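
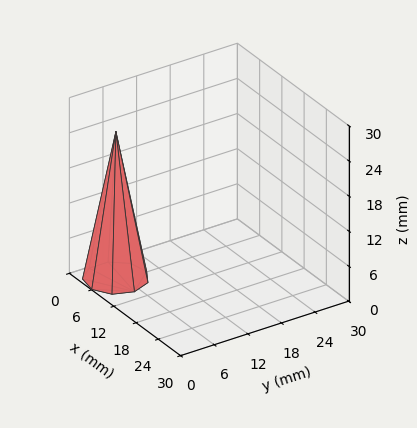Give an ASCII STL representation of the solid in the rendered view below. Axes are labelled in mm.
Reading the render: the shape is a regular 9-sided pyramid, base circumscribed radius ≈ 5 mm, apex at z ≈ 25 mm (dimensions read to the nearest mm from the axis ticks). For the STL, each face is triangulated and given an outward normal.

solid part
  facet normal 0.0000 0.0000 -1.0000
    outer loop
      vertex 5.9 9.9 0.0
      vertex 8.8 8.2 0.0
      vertex 10.0 5.0 0.0
    endloop
  endfacet
  facet normal 0.0000 0.0000 -1.0000
    outer loop
      vertex 2.5 9.3 0.0
      vertex 5.9 9.9 0.0
      vertex 10.0 5.0 0.0
    endloop
  endfacet
  facet normal 0.0000 0.0000 -1.0000
    outer loop
      vertex 0.3 6.7 0.0
      vertex 2.5 9.3 0.0
      vertex 10.0 5.0 0.0
    endloop
  endfacet
  facet normal 0.0000 0.0000 -1.0000
    outer loop
      vertex 0.3 3.3 0.0
      vertex 0.3 6.7 0.0
      vertex 10.0 5.0 0.0
    endloop
  endfacet
  facet normal 0.0000 0.0000 -1.0000
    outer loop
      vertex 2.5 0.7 0.0
      vertex 0.3 3.3 0.0
      vertex 10.0 5.0 0.0
    endloop
  endfacet
  facet normal 0.0000 0.0000 -1.0000
    outer loop
      vertex 5.9 0.1 0.0
      vertex 2.5 0.7 0.0
      vertex 10.0 5.0 0.0
    endloop
  endfacet
  facet normal 0.0000 0.0000 -1.0000
    outer loop
      vertex 8.8 1.8 0.0
      vertex 5.9 0.1 0.0
      vertex 10.0 5.0 0.0
    endloop
  endfacet
  facet normal 0.9203 0.3451 0.1841
    outer loop
      vertex 10.0 5.0 0.0
      vertex 8.8 8.2 0.0
      vertex 5.0 5.0 25.0
    endloop
  endfacet
  facet normal 0.4971 0.8480 0.1841
    outer loop
      vertex 8.8 8.2 0.0
      vertex 5.9 9.9 0.0
      vertex 5.0 5.0 25.0
    endloop
  endfacet
  facet normal -0.1708 0.9680 0.1836
    outer loop
      vertex 5.9 9.9 0.0
      vertex 2.5 9.3 0.0
      vertex 5.0 5.0 25.0
    endloop
  endfacet
  facet normal -0.7503 0.6349 0.1842
    outer loop
      vertex 2.5 9.3 0.0
      vertex 0.3 6.7 0.0
      vertex 5.0 5.0 25.0
    endloop
  endfacet
  facet normal -0.9828 0.0000 0.1848
    outer loop
      vertex 0.3 6.7 0.0
      vertex 0.3 3.3 0.0
      vertex 5.0 5.0 25.0
    endloop
  endfacet
  facet normal -0.7503 -0.6349 0.1842
    outer loop
      vertex 0.3 3.3 0.0
      vertex 2.5 0.7 0.0
      vertex 5.0 5.0 25.0
    endloop
  endfacet
  facet normal -0.1708 -0.9680 0.1836
    outer loop
      vertex 2.5 0.7 0.0
      vertex 5.9 0.1 0.0
      vertex 5.0 5.0 25.0
    endloop
  endfacet
  facet normal 0.4971 -0.8480 0.1841
    outer loop
      vertex 5.9 0.1 0.0
      vertex 8.8 1.8 0.0
      vertex 5.0 5.0 25.0
    endloop
  endfacet
  facet normal 0.9203 -0.3451 0.1841
    outer loop
      vertex 8.8 1.8 0.0
      vertex 10.0 5.0 0.0
      vertex 5.0 5.0 25.0
    endloop
  endfacet
endsolid part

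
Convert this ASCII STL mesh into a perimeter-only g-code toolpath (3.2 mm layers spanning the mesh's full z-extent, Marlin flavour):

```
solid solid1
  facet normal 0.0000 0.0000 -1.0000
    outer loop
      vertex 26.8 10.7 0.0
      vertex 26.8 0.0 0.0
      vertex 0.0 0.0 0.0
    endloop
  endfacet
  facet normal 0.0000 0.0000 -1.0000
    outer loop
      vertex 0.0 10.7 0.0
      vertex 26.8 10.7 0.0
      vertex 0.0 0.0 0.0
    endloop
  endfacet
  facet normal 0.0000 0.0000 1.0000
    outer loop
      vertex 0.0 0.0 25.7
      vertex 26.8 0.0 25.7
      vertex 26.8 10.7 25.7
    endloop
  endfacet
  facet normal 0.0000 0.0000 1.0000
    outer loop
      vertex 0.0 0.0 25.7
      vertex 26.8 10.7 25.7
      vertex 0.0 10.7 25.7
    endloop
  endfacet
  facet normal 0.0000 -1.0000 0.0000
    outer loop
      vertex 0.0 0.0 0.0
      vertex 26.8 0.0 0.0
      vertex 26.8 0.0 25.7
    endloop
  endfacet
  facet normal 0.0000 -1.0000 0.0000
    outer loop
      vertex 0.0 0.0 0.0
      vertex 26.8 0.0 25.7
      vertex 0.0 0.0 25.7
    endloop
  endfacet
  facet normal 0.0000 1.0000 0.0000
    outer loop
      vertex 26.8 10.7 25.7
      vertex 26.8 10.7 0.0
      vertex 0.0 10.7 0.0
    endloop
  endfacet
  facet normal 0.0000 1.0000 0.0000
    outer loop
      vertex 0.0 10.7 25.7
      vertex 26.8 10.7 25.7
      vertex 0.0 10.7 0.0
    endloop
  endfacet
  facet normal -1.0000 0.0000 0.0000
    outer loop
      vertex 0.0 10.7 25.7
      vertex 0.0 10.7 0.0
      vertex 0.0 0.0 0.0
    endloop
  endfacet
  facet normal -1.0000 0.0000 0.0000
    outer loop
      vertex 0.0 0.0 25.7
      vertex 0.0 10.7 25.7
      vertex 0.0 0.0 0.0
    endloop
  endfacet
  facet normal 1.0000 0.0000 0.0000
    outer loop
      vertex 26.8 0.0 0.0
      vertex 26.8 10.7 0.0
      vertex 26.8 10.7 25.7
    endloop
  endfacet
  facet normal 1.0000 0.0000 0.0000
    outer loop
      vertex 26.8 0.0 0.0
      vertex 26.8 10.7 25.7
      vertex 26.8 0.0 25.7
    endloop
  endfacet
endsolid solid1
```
; perimeter-only toolpath
G21 ; units = mm
G90 ; absolute positioning
G28 ; home
; layer 1
G0 Z3.2
G0 X0.0 Y0.0
G1 X26.8 Y0.0
G1 X26.8 Y10.7
G1 X0.0 Y10.7
G1 X0.0 Y0.0
; layer 2
G0 Z6.4
G0 X0.0 Y0.0
G1 X26.8 Y0.0
G1 X26.8 Y10.7
G1 X0.0 Y10.7
G1 X0.0 Y0.0
; layer 3
G0 Z9.6
G0 X0.0 Y0.0
G1 X26.8 Y0.0
G1 X26.8 Y10.7
G1 X0.0 Y10.7
G1 X0.0 Y0.0
; layer 4
G0 Z12.8
G0 X0.0 Y0.0
G1 X26.8 Y0.0
G1 X26.8 Y10.7
G1 X0.0 Y10.7
G1 X0.0 Y0.0
; layer 5
G0 Z16.1
G0 X0.0 Y0.0
G1 X26.8 Y0.0
G1 X26.8 Y10.7
G1 X0.0 Y10.7
G1 X0.0 Y0.0
; layer 6
G0 Z19.3
G0 X0.0 Y0.0
G1 X26.8 Y0.0
G1 X26.8 Y10.7
G1 X0.0 Y10.7
G1 X0.0 Y0.0
; layer 7
G0 Z22.5
G0 X0.0 Y0.0
G1 X26.8 Y0.0
G1 X26.8 Y10.7
G1 X0.0 Y10.7
G1 X0.0 Y0.0
; layer 8
G0 Z25.7
G0 X0.0 Y0.0
G1 X26.8 Y0.0
G1 X26.8 Y10.7
G1 X0.0 Y10.7
G1 X0.0 Y0.0
M2 ; end

The solid is a rectangular box, roughly 26.8 × 10.7 mm footprint and 25.7 mm tall. Slicing at Δz = 3.2 mm — 8 equal slices spanning the solid's height, so layer i sits at z = i·h/8 — gives 8 non-empty perimeters. Each is a 4-segment closed polygon; G0 lifts to the layer z and rapids to the start vertex, then G1 traces the edges.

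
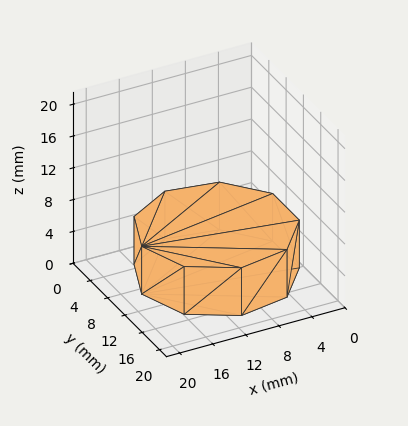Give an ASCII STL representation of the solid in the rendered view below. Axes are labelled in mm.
Reading the render: the shape is a regular 9-sided prism (a cylinder approximated with 9 flat sides), circumscribed radius ≈ 9 mm, height ≈ 6 mm (dimensions read to the nearest mm from the axis ticks). For the STL, each face is triangulated and given an outward normal.

solid part
  facet normal 0.0000 0.0000 -1.0000
    outer loop
      vertex 10.56 17.86 0.00
      vertex 15.89 14.79 0.00
      vertex 18.00 9.00 0.00
    endloop
  endfacet
  facet normal 0.0000 0.0000 -1.0000
    outer loop
      vertex 4.50 16.79 0.00
      vertex 10.56 17.86 0.00
      vertex 18.00 9.00 0.00
    endloop
  endfacet
  facet normal 0.0000 0.0000 -1.0000
    outer loop
      vertex 0.54 12.08 0.00
      vertex 4.50 16.79 0.00
      vertex 18.00 9.00 0.00
    endloop
  endfacet
  facet normal 0.0000 0.0000 -1.0000
    outer loop
      vertex 0.54 5.92 0.00
      vertex 0.54 12.08 0.00
      vertex 18.00 9.00 0.00
    endloop
  endfacet
  facet normal 0.0000 0.0000 -1.0000
    outer loop
      vertex 4.50 1.21 0.00
      vertex 0.54 5.92 0.00
      vertex 18.00 9.00 0.00
    endloop
  endfacet
  facet normal 0.0000 0.0000 -1.0000
    outer loop
      vertex 10.56 0.14 0.00
      vertex 4.50 1.21 0.00
      vertex 18.00 9.00 0.00
    endloop
  endfacet
  facet normal 0.0000 0.0000 -1.0000
    outer loop
      vertex 15.89 3.21 0.00
      vertex 10.56 0.14 0.00
      vertex 18.00 9.00 0.00
    endloop
  endfacet
  facet normal 0.0000 0.0000 1.0000
    outer loop
      vertex 18.00 9.00 6.00
      vertex 15.89 14.79 6.00
      vertex 10.56 17.86 6.00
    endloop
  endfacet
  facet normal 0.0000 0.0000 1.0000
    outer loop
      vertex 18.00 9.00 6.00
      vertex 10.56 17.86 6.00
      vertex 4.50 16.79 6.00
    endloop
  endfacet
  facet normal 0.0000 0.0000 1.0000
    outer loop
      vertex 18.00 9.00 6.00
      vertex 4.50 16.79 6.00
      vertex 0.54 12.08 6.00
    endloop
  endfacet
  facet normal 0.0000 0.0000 1.0000
    outer loop
      vertex 18.00 9.00 6.00
      vertex 0.54 12.08 6.00
      vertex 0.54 5.92 6.00
    endloop
  endfacet
  facet normal 0.0000 0.0000 1.0000
    outer loop
      vertex 18.00 9.00 6.00
      vertex 0.54 5.92 6.00
      vertex 4.50 1.21 6.00
    endloop
  endfacet
  facet normal 0.0000 0.0000 1.0000
    outer loop
      vertex 18.00 9.00 6.00
      vertex 4.50 1.21 6.00
      vertex 10.56 0.14 6.00
    endloop
  endfacet
  facet normal 0.0000 0.0000 1.0000
    outer loop
      vertex 18.00 9.00 6.00
      vertex 10.56 0.14 6.00
      vertex 15.89 3.21 6.00
    endloop
  endfacet
  facet normal 0.9396 0.3424 0.0000
    outer loop
      vertex 18.00 9.00 0.00
      vertex 15.89 14.79 0.00
      vertex 15.89 14.79 6.00
    endloop
  endfacet
  facet normal 0.9396 0.3424 0.0000
    outer loop
      vertex 18.00 9.00 0.00
      vertex 15.89 14.79 6.00
      vertex 18.00 9.00 6.00
    endloop
  endfacet
  facet normal 0.4991 0.8665 0.0000
    outer loop
      vertex 15.89 14.79 0.00
      vertex 10.56 17.86 0.00
      vertex 10.56 17.86 6.00
    endloop
  endfacet
  facet normal 0.4991 0.8665 0.0000
    outer loop
      vertex 15.89 14.79 0.00
      vertex 10.56 17.86 6.00
      vertex 15.89 14.79 6.00
    endloop
  endfacet
  facet normal -0.1739 0.9848 0.0000
    outer loop
      vertex 10.56 17.86 0.00
      vertex 4.50 16.79 0.00
      vertex 4.50 16.79 6.00
    endloop
  endfacet
  facet normal -0.1739 0.9848 0.0000
    outer loop
      vertex 10.56 17.86 0.00
      vertex 4.50 16.79 6.00
      vertex 10.56 17.86 6.00
    endloop
  endfacet
  facet normal -0.7654 0.6435 0.0000
    outer loop
      vertex 4.50 16.79 0.00
      vertex 0.54 12.08 0.00
      vertex 0.54 12.08 6.00
    endloop
  endfacet
  facet normal -0.7654 0.6435 0.0000
    outer loop
      vertex 4.50 16.79 0.00
      vertex 0.54 12.08 6.00
      vertex 4.50 16.79 6.00
    endloop
  endfacet
  facet normal -1.0000 0.0000 0.0000
    outer loop
      vertex 0.54 12.08 0.00
      vertex 0.54 5.92 0.00
      vertex 0.54 5.92 6.00
    endloop
  endfacet
  facet normal -1.0000 0.0000 0.0000
    outer loop
      vertex 0.54 12.08 0.00
      vertex 0.54 5.92 6.00
      vertex 0.54 12.08 6.00
    endloop
  endfacet
  facet normal -0.7654 -0.6435 0.0000
    outer loop
      vertex 0.54 5.92 0.00
      vertex 4.50 1.21 0.00
      vertex 4.50 1.21 6.00
    endloop
  endfacet
  facet normal -0.7654 -0.6435 0.0000
    outer loop
      vertex 0.54 5.92 0.00
      vertex 4.50 1.21 6.00
      vertex 0.54 5.92 6.00
    endloop
  endfacet
  facet normal -0.1739 -0.9848 0.0000
    outer loop
      vertex 4.50 1.21 0.00
      vertex 10.56 0.14 0.00
      vertex 10.56 0.14 6.00
    endloop
  endfacet
  facet normal -0.1739 -0.9848 0.0000
    outer loop
      vertex 4.50 1.21 0.00
      vertex 10.56 0.14 6.00
      vertex 4.50 1.21 6.00
    endloop
  endfacet
  facet normal 0.4991 -0.8665 0.0000
    outer loop
      vertex 10.56 0.14 0.00
      vertex 15.89 3.21 0.00
      vertex 15.89 3.21 6.00
    endloop
  endfacet
  facet normal 0.4991 -0.8665 0.0000
    outer loop
      vertex 10.56 0.14 0.00
      vertex 15.89 3.21 6.00
      vertex 10.56 0.14 6.00
    endloop
  endfacet
  facet normal 0.9396 -0.3424 0.0000
    outer loop
      vertex 15.89 3.21 0.00
      vertex 18.00 9.00 0.00
      vertex 18.00 9.00 6.00
    endloop
  endfacet
  facet normal 0.9396 -0.3424 0.0000
    outer loop
      vertex 15.89 3.21 0.00
      vertex 18.00 9.00 6.00
      vertex 15.89 3.21 6.00
    endloop
  endfacet
endsolid part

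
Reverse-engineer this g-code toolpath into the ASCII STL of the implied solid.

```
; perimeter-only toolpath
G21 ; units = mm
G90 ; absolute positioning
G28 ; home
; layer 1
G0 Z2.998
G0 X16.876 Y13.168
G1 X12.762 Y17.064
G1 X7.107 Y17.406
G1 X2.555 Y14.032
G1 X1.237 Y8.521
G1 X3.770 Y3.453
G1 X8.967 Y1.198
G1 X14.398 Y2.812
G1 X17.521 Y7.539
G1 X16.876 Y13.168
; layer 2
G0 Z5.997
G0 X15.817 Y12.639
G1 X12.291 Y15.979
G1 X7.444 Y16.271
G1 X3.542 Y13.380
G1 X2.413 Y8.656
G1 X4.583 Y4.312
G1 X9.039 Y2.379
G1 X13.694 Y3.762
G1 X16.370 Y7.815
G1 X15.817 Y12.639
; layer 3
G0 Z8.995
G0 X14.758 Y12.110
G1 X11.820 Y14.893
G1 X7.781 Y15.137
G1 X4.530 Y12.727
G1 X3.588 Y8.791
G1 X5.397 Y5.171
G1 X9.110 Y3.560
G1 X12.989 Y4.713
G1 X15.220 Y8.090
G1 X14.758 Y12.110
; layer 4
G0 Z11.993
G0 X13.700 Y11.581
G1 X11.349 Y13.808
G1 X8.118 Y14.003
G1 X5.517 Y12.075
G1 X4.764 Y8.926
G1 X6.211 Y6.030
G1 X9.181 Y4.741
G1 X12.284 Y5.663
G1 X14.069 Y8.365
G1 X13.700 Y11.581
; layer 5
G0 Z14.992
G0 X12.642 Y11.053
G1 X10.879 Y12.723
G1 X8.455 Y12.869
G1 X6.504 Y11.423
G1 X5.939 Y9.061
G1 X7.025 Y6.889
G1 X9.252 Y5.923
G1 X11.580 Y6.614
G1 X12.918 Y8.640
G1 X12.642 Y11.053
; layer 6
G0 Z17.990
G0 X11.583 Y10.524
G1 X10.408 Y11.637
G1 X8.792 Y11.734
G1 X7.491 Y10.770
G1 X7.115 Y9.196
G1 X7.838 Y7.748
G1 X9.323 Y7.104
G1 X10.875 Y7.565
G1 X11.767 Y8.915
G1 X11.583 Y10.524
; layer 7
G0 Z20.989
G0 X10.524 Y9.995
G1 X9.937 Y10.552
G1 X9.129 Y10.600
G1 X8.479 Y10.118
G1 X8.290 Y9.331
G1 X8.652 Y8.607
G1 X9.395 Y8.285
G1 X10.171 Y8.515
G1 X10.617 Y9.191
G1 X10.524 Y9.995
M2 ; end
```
solid part
  facet normal 0.0000 0.0000 -1.0000
    outer loop
      vertex 6.770 18.540 0.000
      vertex 13.233 18.150 0.000
      vertex 17.934 13.697 0.000
    endloop
  endfacet
  facet normal 0.0000 0.0000 -1.0000
    outer loop
      vertex 1.568 14.684 0.000
      vertex 6.770 18.540 0.000
      vertex 17.934 13.697 0.000
    endloop
  endfacet
  facet normal 0.0000 0.0000 -1.0000
    outer loop
      vertex 0.062 8.386 0.000
      vertex 1.568 14.684 0.000
      vertex 17.934 13.697 0.000
    endloop
  endfacet
  facet normal 0.0000 0.0000 -1.0000
    outer loop
      vertex 2.956 2.594 0.000
      vertex 0.062 8.386 0.000
      vertex 17.934 13.697 0.000
    endloop
  endfacet
  facet normal 0.0000 0.0000 -1.0000
    outer loop
      vertex 8.896 0.017 0.000
      vertex 2.956 2.594 0.000
      vertex 17.934 13.697 0.000
    endloop
  endfacet
  facet normal 0.0000 0.0000 -1.0000
    outer loop
      vertex 15.103 1.861 0.000
      vertex 8.896 0.017 0.000
      vertex 17.934 13.697 0.000
    endloop
  endfacet
  facet normal 0.0000 0.0000 -1.0000
    outer loop
      vertex 18.672 7.264 0.000
      vertex 15.103 1.861 0.000
      vertex 17.934 13.697 0.000
    endloop
  endfacet
  facet normal 0.6448 0.6807 0.3477
    outer loop
      vertex 17.934 13.697 0.000
      vertex 13.233 18.150 0.000
      vertex 9.466 9.466 23.987
    endloop
  endfacet
  facet normal 0.0565 0.9359 0.3477
    outer loop
      vertex 13.233 18.150 0.000
      vertex 6.770 18.540 0.000
      vertex 9.466 9.466 23.987
    endloop
  endfacet
  facet normal -0.5583 0.7532 0.3477
    outer loop
      vertex 6.770 18.540 0.000
      vertex 1.568 14.684 0.000
      vertex 9.466 9.466 23.987
    endloop
  endfacet
  facet normal -0.9119 0.2181 0.3477
    outer loop
      vertex 1.568 14.684 0.000
      vertex 0.062 8.386 0.000
      vertex 9.466 9.466 23.987
    endloop
  endfacet
  facet normal -0.8387 -0.4191 0.3477
    outer loop
      vertex 0.062 8.386 0.000
      vertex 2.956 2.594 0.000
      vertex 9.466 9.466 23.987
    endloop
  endfacet
  facet normal -0.3732 -0.8601 0.3477
    outer loop
      vertex 2.956 2.594 0.000
      vertex 8.896 0.017 0.000
      vertex 9.466 9.466 23.987
    endloop
  endfacet
  facet normal 0.2670 -0.8988 0.3477
    outer loop
      vertex 8.896 0.017 0.000
      vertex 15.103 1.861 0.000
      vertex 9.466 9.466 23.987
    endloop
  endfacet
  facet normal 0.7823 -0.5168 0.3477
    outer loop
      vertex 15.103 1.861 0.000
      vertex 18.672 7.264 0.000
      vertex 9.466 9.466 23.987
    endloop
  endfacet
  facet normal 0.9315 0.1069 0.3477
    outer loop
      vertex 18.672 7.264 0.000
      vertex 17.934 13.697 0.000
      vertex 9.466 9.466 23.987
    endloop
  endfacet
endsolid part

The G0 Z moves step by Δz≈2.998 mm. The G1 loops shrink linearly with z, so the solid tapers from its base footprint up to z≈24. Closing with a flat bottom cap and the tapered top and triangulating gives 16 facets — a regular 9-sided pyramid, base circumscribed radius ≈ 9.47 mm, apex at z ≈ 24 mm.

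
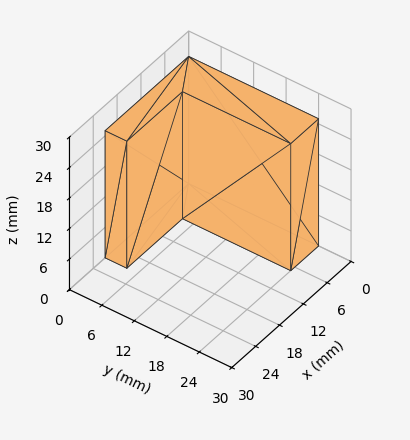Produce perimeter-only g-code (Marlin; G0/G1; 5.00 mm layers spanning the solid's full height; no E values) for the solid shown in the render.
Reading the render: the shape is an L-shaped prism: outer 21 × 24 mm, arm thicknesses ≈ 4 mm (horizontal) and 7 mm (vertical), extruded 25 mm in z (dimensions read to the nearest mm from the axis ticks). For the g-code, the solid's height is divided into equal slices at the stated Δz and each level perimeter traced with G1 moves after a G0 lift.

; perimeter-only toolpath
G21 ; units = mm
G90 ; absolute positioning
G28 ; home
; layer 1
G0 Z5.00
G0 X0.00 Y0.00
G1 X21.00 Y0.00
G1 X21.00 Y4.00
G1 X7.00 Y4.00
G1 X7.00 Y24.00
G1 X0.00 Y24.00
G1 X0.00 Y0.00
; layer 2
G0 Z10.00
G0 X0.00 Y0.00
G1 X21.00 Y0.00
G1 X21.00 Y4.00
G1 X7.00 Y4.00
G1 X7.00 Y24.00
G1 X0.00 Y24.00
G1 X0.00 Y0.00
; layer 3
G0 Z15.00
G0 X0.00 Y0.00
G1 X21.00 Y0.00
G1 X21.00 Y4.00
G1 X7.00 Y4.00
G1 X7.00 Y24.00
G1 X0.00 Y24.00
G1 X0.00 Y0.00
; layer 4
G0 Z20.00
G0 X0.00 Y0.00
G1 X21.00 Y0.00
G1 X21.00 Y4.00
G1 X7.00 Y4.00
G1 X7.00 Y24.00
G1 X0.00 Y24.00
G1 X0.00 Y0.00
; layer 5
G0 Z25.00
G0 X0.00 Y0.00
G1 X21.00 Y0.00
G1 X21.00 Y4.00
G1 X7.00 Y4.00
G1 X7.00 Y24.00
G1 X0.00 Y24.00
G1 X0.00 Y0.00
M2 ; end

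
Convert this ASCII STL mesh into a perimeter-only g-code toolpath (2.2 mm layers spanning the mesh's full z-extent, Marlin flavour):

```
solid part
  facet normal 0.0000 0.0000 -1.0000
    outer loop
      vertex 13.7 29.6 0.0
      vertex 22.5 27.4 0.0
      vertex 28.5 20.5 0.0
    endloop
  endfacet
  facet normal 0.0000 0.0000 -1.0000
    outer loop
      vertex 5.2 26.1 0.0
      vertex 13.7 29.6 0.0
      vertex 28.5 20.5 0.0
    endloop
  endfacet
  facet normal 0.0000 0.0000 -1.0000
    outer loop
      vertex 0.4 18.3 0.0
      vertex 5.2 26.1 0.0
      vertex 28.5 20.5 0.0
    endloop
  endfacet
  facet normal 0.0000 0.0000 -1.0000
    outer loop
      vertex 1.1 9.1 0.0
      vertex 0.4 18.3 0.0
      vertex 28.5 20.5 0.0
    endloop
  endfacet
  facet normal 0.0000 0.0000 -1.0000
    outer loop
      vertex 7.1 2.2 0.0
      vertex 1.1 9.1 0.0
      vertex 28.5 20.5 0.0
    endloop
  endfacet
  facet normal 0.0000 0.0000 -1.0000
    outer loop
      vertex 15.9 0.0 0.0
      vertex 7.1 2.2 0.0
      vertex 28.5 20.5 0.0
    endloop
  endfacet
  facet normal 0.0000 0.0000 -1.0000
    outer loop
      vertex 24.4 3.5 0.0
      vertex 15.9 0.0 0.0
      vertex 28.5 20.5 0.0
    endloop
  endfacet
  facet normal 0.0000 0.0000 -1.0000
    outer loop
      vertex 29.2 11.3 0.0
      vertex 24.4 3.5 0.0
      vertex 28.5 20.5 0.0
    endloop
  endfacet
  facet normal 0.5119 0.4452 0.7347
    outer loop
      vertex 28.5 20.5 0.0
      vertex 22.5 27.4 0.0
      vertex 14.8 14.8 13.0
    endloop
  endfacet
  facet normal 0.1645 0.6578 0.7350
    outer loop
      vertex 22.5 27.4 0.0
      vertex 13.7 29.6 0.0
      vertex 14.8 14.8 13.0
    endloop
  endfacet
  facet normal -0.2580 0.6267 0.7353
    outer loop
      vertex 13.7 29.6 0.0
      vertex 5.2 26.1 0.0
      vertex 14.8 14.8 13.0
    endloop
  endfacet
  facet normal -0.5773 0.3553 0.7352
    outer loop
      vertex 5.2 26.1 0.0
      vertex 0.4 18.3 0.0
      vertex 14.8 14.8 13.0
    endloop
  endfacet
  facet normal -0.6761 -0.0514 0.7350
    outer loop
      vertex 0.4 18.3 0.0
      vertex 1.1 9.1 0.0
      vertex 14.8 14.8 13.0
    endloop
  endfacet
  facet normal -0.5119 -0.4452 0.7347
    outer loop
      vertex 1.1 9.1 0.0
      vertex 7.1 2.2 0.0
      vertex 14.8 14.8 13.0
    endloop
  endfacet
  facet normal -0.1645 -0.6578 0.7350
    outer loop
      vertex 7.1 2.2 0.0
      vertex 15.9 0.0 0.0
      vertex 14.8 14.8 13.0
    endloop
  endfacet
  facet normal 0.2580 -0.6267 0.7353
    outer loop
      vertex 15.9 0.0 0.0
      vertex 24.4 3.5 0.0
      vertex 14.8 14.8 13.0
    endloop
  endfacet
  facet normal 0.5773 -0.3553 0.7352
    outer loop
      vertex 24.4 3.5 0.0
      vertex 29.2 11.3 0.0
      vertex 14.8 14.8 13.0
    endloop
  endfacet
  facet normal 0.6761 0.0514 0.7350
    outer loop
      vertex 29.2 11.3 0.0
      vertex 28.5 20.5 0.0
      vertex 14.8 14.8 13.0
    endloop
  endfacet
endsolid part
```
; perimeter-only toolpath
G21 ; units = mm
G90 ; absolute positioning
G28 ; home
; layer 1
G0 Z2.2
G0 X26.2 Y19.6
G1 X21.2 Y25.3
G1 X13.9 Y27.1
G1 X6.8 Y24.2
G1 X2.8 Y17.7
G1 X3.4 Y10.0
G1 X8.4 Y4.3
G1 X15.7 Y2.5
G1 X22.8 Y5.4
G1 X26.8 Y11.9
G1 X26.2 Y19.6
; layer 2
G0 Z4.3
G0 X23.9 Y18.6
G1 X19.9 Y23.2
G1 X14.1 Y24.7
G1 X8.4 Y22.3
G1 X5.2 Y17.1
G1 X5.7 Y11.0
G1 X9.7 Y6.4
G1 X15.5 Y4.9
G1 X21.2 Y7.3
G1 X24.4 Y12.5
G1 X23.9 Y18.6
; layer 3
G0 Z6.5
G0 X21.6 Y17.6
G1 X18.6 Y21.1
G1 X14.2 Y22.2
G1 X10.0 Y20.5
G1 X7.6 Y16.6
G1 X8.0 Y11.9
G1 X10.9 Y8.5
G1 X15.4 Y7.4
G1 X19.6 Y9.2
G1 X22.0 Y13.1
G1 X21.6 Y17.6
; layer 4
G0 Z8.7
G0 X19.4 Y16.7
G1 X17.4 Y19.0
G1 X14.4 Y19.7
G1 X11.6 Y18.6
G1 X10.0 Y16.0
G1 X10.2 Y12.9
G1 X12.2 Y10.6
G1 X15.2 Y9.9
G1 X18.0 Y11.0
G1 X19.6 Y13.6
G1 X19.4 Y16.7
; layer 5
G0 Z10.8
G0 X17.1 Y15.8
G1 X16.1 Y16.9
G1 X14.6 Y17.3
G1 X13.2 Y16.7
G1 X12.4 Y15.4
G1 X12.5 Y13.8
G1 X13.5 Y12.7
G1 X15.0 Y12.3
G1 X16.4 Y12.9
G1 X17.2 Y14.2
G1 X17.1 Y15.8
M2 ; end

The solid is a regular 10-sided pyramid, base circumscribed radius ≈ 14.8 mm, apex at z ≈ 13 mm. Slicing at Δz = 2.2 mm — 6 equal slices spanning the solid's height, so layer i sits at z = i·h/6 — gives 5 non-empty perimeters. Each is a 10-segment closed polygon; G0 lifts to the layer z and rapids to the start vertex, then G1 traces the edges. The cross-section shrinks linearly with z (the slice at the apex is degenerate and omitted).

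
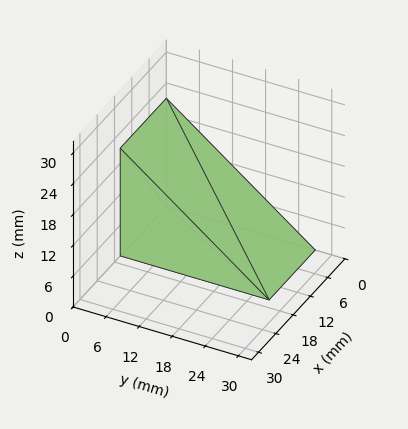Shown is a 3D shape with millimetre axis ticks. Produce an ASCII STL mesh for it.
Reading the render: the shape is a wedge (ramp): 16 × 27 mm base, rising to 21 mm along the y=0 edge and sloping linearly to z=0 at y=27 (dimensions read to the nearest mm from the axis ticks). For the STL, each face is triangulated and given an outward normal.

solid part
  facet normal 0.0000 0.0000 -1.0000
    outer loop
      vertex 16.000 27.000 0.000
      vertex 16.000 0.000 0.000
      vertex 0.000 0.000 0.000
    endloop
  endfacet
  facet normal 0.0000 0.0000 -1.0000
    outer loop
      vertex 0.000 27.000 0.000
      vertex 16.000 27.000 0.000
      vertex 0.000 0.000 0.000
    endloop
  endfacet
  facet normal 0.0000 -1.0000 0.0000
    outer loop
      vertex 0.000 0.000 0.000
      vertex 16.000 0.000 0.000
      vertex 16.000 0.000 21.000
    endloop
  endfacet
  facet normal 0.0000 -1.0000 0.0000
    outer loop
      vertex 0.000 0.000 0.000
      vertex 16.000 0.000 21.000
      vertex 0.000 0.000 21.000
    endloop
  endfacet
  facet normal 0.0000 0.6139 0.7894
    outer loop
      vertex 0.000 0.000 21.000
      vertex 16.000 0.000 21.000
      vertex 16.000 27.000 0.000
    endloop
  endfacet
  facet normal 0.0000 0.6139 0.7894
    outer loop
      vertex 0.000 0.000 21.000
      vertex 16.000 27.000 0.000
      vertex 0.000 27.000 0.000
    endloop
  endfacet
  facet normal -1.0000 0.0000 0.0000
    outer loop
      vertex 0.000 0.000 21.000
      vertex 0.000 27.000 0.000
      vertex 0.000 0.000 0.000
    endloop
  endfacet
  facet normal 1.0000 0.0000 0.0000
    outer loop
      vertex 16.000 0.000 0.000
      vertex 16.000 27.000 0.000
      vertex 16.000 0.000 21.000
    endloop
  endfacet
endsolid part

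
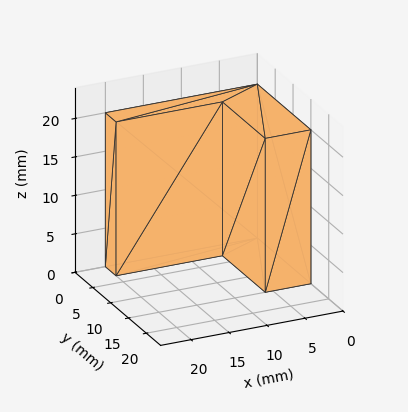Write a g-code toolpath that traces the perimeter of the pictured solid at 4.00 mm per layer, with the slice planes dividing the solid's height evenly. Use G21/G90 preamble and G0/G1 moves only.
Reading the render: the shape is an L-shaped prism: outer 20 × 15 mm, arm thicknesses ≈ 3 mm (horizontal) and 6 mm (vertical), extruded 20 mm in z (dimensions read to the nearest mm from the axis ticks). For the g-code, the solid's height is divided into equal slices at the stated Δz and each level perimeter traced with G1 moves after a G0 lift.

; perimeter-only toolpath
G21 ; units = mm
G90 ; absolute positioning
G28 ; home
; layer 1
G0 Z4.00
G0 X0.00 Y0.00
G1 X20.00 Y0.00
G1 X20.00 Y3.00
G1 X6.00 Y3.00
G1 X6.00 Y15.00
G1 X0.00 Y15.00
G1 X0.00 Y0.00
; layer 2
G0 Z8.00
G0 X0.00 Y0.00
G1 X20.00 Y0.00
G1 X20.00 Y3.00
G1 X6.00 Y3.00
G1 X6.00 Y15.00
G1 X0.00 Y15.00
G1 X0.00 Y0.00
; layer 3
G0 Z12.00
G0 X0.00 Y0.00
G1 X20.00 Y0.00
G1 X20.00 Y3.00
G1 X6.00 Y3.00
G1 X6.00 Y15.00
G1 X0.00 Y15.00
G1 X0.00 Y0.00
; layer 4
G0 Z16.00
G0 X0.00 Y0.00
G1 X20.00 Y0.00
G1 X20.00 Y3.00
G1 X6.00 Y3.00
G1 X6.00 Y15.00
G1 X0.00 Y15.00
G1 X0.00 Y0.00
; layer 5
G0 Z20.00
G0 X0.00 Y0.00
G1 X20.00 Y0.00
G1 X20.00 Y3.00
G1 X6.00 Y3.00
G1 X6.00 Y15.00
G1 X0.00 Y15.00
G1 X0.00 Y0.00
M2 ; end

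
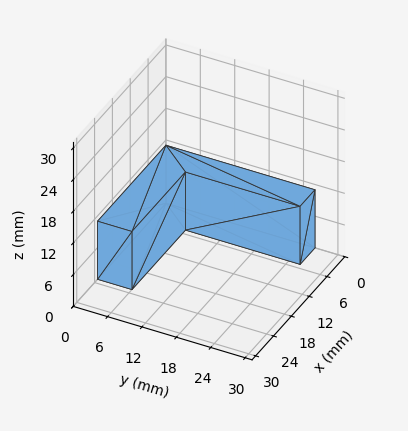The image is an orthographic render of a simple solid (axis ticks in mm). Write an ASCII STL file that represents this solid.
Reading the render: the shape is an L-shaped prism: outer 23 × 26 mm, arm thicknesses ≈ 6 mm (horizontal) and 5 mm (vertical), extruded 11 mm in z (dimensions read to the nearest mm from the axis ticks). For the STL, each face is triangulated and given an outward normal.

solid part
  facet normal 0.0000 0.0000 -1.0000
    outer loop
      vertex 23.0 6.0 0.0
      vertex 23.0 0.0 0.0
      vertex 0.0 0.0 0.0
    endloop
  endfacet
  facet normal 0.0000 0.0000 -1.0000
    outer loop
      vertex 5.0 6.0 0.0
      vertex 23.0 6.0 0.0
      vertex 0.0 0.0 0.0
    endloop
  endfacet
  facet normal 0.0000 0.0000 -1.0000
    outer loop
      vertex 5.0 26.0 0.0
      vertex 5.0 6.0 0.0
      vertex 0.0 0.0 0.0
    endloop
  endfacet
  facet normal 0.0000 0.0000 -1.0000
    outer loop
      vertex 0.0 26.0 0.0
      vertex 5.0 26.0 0.0
      vertex 0.0 0.0 0.0
    endloop
  endfacet
  facet normal 0.0000 0.0000 1.0000
    outer loop
      vertex 0.0 0.0 11.0
      vertex 23.0 0.0 11.0
      vertex 23.0 6.0 11.0
    endloop
  endfacet
  facet normal 0.0000 0.0000 1.0000
    outer loop
      vertex 0.0 0.0 11.0
      vertex 23.0 6.0 11.0
      vertex 5.0 6.0 11.0
    endloop
  endfacet
  facet normal 0.0000 0.0000 1.0000
    outer loop
      vertex 0.0 0.0 11.0
      vertex 5.0 6.0 11.0
      vertex 5.0 26.0 11.0
    endloop
  endfacet
  facet normal 0.0000 0.0000 1.0000
    outer loop
      vertex 0.0 0.0 11.0
      vertex 5.0 26.0 11.0
      vertex 0.0 26.0 11.0
    endloop
  endfacet
  facet normal 0.0000 -1.0000 0.0000
    outer loop
      vertex 0.0 0.0 0.0
      vertex 23.0 0.0 0.0
      vertex 23.0 0.0 11.0
    endloop
  endfacet
  facet normal 0.0000 -1.0000 0.0000
    outer loop
      vertex 0.0 0.0 0.0
      vertex 23.0 0.0 11.0
      vertex 0.0 0.0 11.0
    endloop
  endfacet
  facet normal 1.0000 0.0000 0.0000
    outer loop
      vertex 23.0 0.0 0.0
      vertex 23.0 6.0 0.0
      vertex 23.0 6.0 11.0
    endloop
  endfacet
  facet normal 1.0000 0.0000 0.0000
    outer loop
      vertex 23.0 0.0 0.0
      vertex 23.0 6.0 11.0
      vertex 23.0 0.0 11.0
    endloop
  endfacet
  facet normal 0.0000 1.0000 0.0000
    outer loop
      vertex 23.0 6.0 0.0
      vertex 5.0 6.0 0.0
      vertex 5.0 6.0 11.0
    endloop
  endfacet
  facet normal 0.0000 1.0000 0.0000
    outer loop
      vertex 23.0 6.0 0.0
      vertex 5.0 6.0 11.0
      vertex 23.0 6.0 11.0
    endloop
  endfacet
  facet normal 1.0000 0.0000 0.0000
    outer loop
      vertex 5.0 6.0 0.0
      vertex 5.0 26.0 0.0
      vertex 5.0 26.0 11.0
    endloop
  endfacet
  facet normal 1.0000 0.0000 0.0000
    outer loop
      vertex 5.0 6.0 0.0
      vertex 5.0 26.0 11.0
      vertex 5.0 6.0 11.0
    endloop
  endfacet
  facet normal 0.0000 1.0000 0.0000
    outer loop
      vertex 5.0 26.0 0.0
      vertex 0.0 26.0 0.0
      vertex 0.0 26.0 11.0
    endloop
  endfacet
  facet normal 0.0000 1.0000 0.0000
    outer loop
      vertex 5.0 26.0 0.0
      vertex 0.0 26.0 11.0
      vertex 5.0 26.0 11.0
    endloop
  endfacet
  facet normal -1.0000 0.0000 0.0000
    outer loop
      vertex 0.0 26.0 0.0
      vertex 0.0 0.0 0.0
      vertex 0.0 0.0 11.0
    endloop
  endfacet
  facet normal -1.0000 0.0000 0.0000
    outer loop
      vertex 0.0 26.0 0.0
      vertex 0.0 0.0 11.0
      vertex 0.0 26.0 11.0
    endloop
  endfacet
endsolid part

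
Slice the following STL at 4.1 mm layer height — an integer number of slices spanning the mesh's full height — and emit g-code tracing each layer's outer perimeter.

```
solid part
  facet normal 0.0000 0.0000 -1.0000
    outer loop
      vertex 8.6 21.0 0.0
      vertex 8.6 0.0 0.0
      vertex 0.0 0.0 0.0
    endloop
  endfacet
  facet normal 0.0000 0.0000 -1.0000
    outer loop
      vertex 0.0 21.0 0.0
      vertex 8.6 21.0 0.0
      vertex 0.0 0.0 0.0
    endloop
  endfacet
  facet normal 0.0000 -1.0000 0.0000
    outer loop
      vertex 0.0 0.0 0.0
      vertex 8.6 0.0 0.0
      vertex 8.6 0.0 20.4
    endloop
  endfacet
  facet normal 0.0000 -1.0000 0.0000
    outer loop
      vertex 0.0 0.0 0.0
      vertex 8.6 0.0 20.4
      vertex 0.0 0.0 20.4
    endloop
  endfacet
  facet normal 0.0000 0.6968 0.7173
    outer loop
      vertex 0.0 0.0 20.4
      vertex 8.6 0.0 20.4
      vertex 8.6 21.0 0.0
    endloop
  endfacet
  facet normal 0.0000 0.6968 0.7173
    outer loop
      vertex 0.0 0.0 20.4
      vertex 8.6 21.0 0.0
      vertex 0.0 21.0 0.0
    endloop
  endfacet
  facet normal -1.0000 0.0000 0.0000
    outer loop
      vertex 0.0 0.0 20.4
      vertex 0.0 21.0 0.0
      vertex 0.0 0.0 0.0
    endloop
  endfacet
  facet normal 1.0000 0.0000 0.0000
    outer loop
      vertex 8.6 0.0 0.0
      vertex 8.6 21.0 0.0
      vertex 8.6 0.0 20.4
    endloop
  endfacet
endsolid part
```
; perimeter-only toolpath
G21 ; units = mm
G90 ; absolute positioning
G28 ; home
; layer 1
G0 Z4.1
G0 X0.0 Y0.0
G1 X8.6 Y0.0
G1 X8.6 Y16.8
G1 X0.0 Y16.8
G1 X0.0 Y0.0
; layer 2
G0 Z8.2
G0 X0.0 Y0.0
G1 X8.6 Y0.0
G1 X8.6 Y12.6
G1 X0.0 Y12.6
G1 X0.0 Y0.0
; layer 3
G0 Z12.2
G0 X0.0 Y0.0
G1 X8.6 Y0.0
G1 X8.6 Y8.4
G1 X0.0 Y8.4
G1 X0.0 Y0.0
; layer 4
G0 Z16.3
G0 X0.0 Y0.0
G1 X8.6 Y0.0
G1 X8.6 Y4.2
G1 X0.0 Y4.2
G1 X0.0 Y0.0
M2 ; end

The solid is a wedge (ramp): 8.6 × 21 mm base, rising to 20.4 mm along the y=0 edge and sloping linearly to z=0 at y=21. Slicing at Δz = 4.1 mm — 5 equal slices spanning the solid's height, so layer i sits at z = i·h/5 — gives 4 non-empty perimeters. Each is a 4-segment closed polygon; G0 lifts to the layer z and rapids to the start vertex, then G1 traces the edges. The cross-section shrinks linearly with z (the slice at the apex is degenerate and omitted).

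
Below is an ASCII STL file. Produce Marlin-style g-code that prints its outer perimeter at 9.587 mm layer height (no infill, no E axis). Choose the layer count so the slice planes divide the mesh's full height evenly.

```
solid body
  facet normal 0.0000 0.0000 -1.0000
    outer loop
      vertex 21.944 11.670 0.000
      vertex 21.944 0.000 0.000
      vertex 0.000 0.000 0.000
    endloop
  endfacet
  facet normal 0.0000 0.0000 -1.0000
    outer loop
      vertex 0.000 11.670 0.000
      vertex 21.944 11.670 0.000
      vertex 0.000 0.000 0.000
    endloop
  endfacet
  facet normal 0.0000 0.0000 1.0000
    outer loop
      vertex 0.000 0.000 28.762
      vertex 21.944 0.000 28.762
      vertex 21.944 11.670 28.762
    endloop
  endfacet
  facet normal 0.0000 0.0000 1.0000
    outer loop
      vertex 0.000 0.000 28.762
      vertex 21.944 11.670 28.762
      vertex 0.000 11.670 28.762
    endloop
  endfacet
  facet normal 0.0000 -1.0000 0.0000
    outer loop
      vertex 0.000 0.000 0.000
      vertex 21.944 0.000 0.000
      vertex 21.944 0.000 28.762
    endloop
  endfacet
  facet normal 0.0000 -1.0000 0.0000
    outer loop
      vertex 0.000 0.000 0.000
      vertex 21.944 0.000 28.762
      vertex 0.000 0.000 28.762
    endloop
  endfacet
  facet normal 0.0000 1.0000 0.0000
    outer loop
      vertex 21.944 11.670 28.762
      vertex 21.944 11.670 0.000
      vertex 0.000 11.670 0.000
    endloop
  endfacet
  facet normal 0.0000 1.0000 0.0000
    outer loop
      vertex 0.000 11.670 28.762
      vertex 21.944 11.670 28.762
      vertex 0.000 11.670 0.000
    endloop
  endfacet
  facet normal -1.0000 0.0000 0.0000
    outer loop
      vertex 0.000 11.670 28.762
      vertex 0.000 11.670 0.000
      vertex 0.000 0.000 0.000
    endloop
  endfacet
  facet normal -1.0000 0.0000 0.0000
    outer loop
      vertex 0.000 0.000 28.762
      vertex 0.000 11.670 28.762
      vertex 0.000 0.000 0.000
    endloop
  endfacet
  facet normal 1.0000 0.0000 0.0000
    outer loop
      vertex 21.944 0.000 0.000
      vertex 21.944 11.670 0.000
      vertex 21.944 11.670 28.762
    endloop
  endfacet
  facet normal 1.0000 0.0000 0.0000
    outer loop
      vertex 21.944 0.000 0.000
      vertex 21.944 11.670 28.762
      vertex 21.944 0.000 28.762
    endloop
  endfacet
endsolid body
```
; perimeter-only toolpath
G21 ; units = mm
G90 ; absolute positioning
G28 ; home
; layer 1
G0 Z9.587
G0 X0.000 Y0.000
G1 X21.944 Y0.000
G1 X21.944 Y11.670
G1 X0.000 Y11.670
G1 X0.000 Y0.000
; layer 2
G0 Z19.175
G0 X0.000 Y0.000
G1 X21.944 Y0.000
G1 X21.944 Y11.670
G1 X0.000 Y11.670
G1 X0.000 Y0.000
; layer 3
G0 Z28.762
G0 X0.000 Y0.000
G1 X21.944 Y0.000
G1 X21.944 Y11.670
G1 X0.000 Y11.670
G1 X0.000 Y0.000
M2 ; end

The solid is a rectangular box, roughly 21.9 × 11.7 mm footprint and 28.8 mm tall. Slicing at Δz = 9.587 mm — 3 equal slices spanning the solid's height, so layer i sits at z = i·h/3 — gives 3 non-empty perimeters. Each is a 4-segment closed polygon; G0 lifts to the layer z and rapids to the start vertex, then G1 traces the edges.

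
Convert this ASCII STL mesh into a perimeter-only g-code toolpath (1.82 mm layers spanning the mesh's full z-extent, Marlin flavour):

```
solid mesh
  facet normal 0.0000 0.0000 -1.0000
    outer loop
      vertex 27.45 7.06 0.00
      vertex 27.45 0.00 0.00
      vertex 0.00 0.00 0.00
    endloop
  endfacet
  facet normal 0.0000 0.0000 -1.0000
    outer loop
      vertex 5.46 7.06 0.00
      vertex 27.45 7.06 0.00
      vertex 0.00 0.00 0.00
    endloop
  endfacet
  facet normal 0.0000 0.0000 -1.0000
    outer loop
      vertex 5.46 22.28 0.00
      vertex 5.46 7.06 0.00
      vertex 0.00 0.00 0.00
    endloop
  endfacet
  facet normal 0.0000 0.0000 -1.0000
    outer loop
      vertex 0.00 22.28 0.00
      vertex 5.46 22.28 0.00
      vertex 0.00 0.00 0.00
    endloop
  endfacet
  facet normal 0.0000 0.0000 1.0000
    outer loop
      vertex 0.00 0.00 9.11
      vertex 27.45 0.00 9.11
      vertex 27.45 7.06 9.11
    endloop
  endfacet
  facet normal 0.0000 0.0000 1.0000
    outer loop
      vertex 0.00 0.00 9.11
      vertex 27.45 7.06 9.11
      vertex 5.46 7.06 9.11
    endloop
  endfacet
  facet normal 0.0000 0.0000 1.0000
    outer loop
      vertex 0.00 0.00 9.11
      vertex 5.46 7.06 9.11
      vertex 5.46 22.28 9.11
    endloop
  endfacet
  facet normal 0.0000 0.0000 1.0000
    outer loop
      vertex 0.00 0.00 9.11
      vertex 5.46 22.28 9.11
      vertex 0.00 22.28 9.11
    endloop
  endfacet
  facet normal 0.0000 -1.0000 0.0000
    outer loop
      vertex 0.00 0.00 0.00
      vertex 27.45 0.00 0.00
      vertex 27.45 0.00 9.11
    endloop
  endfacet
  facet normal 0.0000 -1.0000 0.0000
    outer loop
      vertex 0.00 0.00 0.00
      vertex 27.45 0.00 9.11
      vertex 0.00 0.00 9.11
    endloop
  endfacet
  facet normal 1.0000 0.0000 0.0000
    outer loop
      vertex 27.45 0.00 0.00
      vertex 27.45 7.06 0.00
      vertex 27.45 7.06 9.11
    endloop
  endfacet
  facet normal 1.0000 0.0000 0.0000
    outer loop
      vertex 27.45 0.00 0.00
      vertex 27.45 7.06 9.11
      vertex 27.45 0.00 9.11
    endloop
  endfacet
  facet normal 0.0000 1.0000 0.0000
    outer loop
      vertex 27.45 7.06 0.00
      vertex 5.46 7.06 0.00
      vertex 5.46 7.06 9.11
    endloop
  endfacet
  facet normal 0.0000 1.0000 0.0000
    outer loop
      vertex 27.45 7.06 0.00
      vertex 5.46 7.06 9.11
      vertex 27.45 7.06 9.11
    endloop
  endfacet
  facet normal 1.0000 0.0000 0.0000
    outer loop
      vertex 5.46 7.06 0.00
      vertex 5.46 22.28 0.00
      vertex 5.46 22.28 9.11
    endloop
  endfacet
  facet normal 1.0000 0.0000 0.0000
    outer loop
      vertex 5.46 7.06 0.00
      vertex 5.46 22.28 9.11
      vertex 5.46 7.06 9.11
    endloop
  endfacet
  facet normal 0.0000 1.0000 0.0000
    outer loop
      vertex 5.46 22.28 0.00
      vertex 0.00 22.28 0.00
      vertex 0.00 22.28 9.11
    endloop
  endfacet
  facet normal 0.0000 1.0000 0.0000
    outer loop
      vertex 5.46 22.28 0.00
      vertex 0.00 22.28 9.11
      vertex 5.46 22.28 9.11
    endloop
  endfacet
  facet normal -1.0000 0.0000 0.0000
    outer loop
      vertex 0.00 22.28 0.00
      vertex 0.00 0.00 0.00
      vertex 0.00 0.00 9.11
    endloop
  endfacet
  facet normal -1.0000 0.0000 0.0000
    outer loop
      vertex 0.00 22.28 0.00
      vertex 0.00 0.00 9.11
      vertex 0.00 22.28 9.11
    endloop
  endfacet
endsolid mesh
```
; perimeter-only toolpath
G21 ; units = mm
G90 ; absolute positioning
G28 ; home
; layer 1
G0 Z1.82
G0 X0.00 Y0.00
G1 X27.45 Y0.00
G1 X27.45 Y7.06
G1 X5.46 Y7.06
G1 X5.46 Y22.28
G1 X0.00 Y22.28
G1 X0.00 Y0.00
; layer 2
G0 Z3.64
G0 X0.00 Y0.00
G1 X27.45 Y0.00
G1 X27.45 Y7.06
G1 X5.46 Y7.06
G1 X5.46 Y22.28
G1 X0.00 Y22.28
G1 X0.00 Y0.00
; layer 3
G0 Z5.47
G0 X0.00 Y0.00
G1 X27.45 Y0.00
G1 X27.45 Y7.06
G1 X5.46 Y7.06
G1 X5.46 Y22.28
G1 X0.00 Y22.28
G1 X0.00 Y0.00
; layer 4
G0 Z7.29
G0 X0.00 Y0.00
G1 X27.45 Y0.00
G1 X27.45 Y7.06
G1 X5.46 Y7.06
G1 X5.46 Y22.28
G1 X0.00 Y22.28
G1 X0.00 Y0.00
; layer 5
G0 Z9.11
G0 X0.00 Y0.00
G1 X27.45 Y0.00
G1 X27.45 Y7.06
G1 X5.46 Y7.06
G1 X5.46 Y22.28
G1 X0.00 Y22.28
G1 X0.00 Y0.00
M2 ; end

The solid is an L-shaped prism: outer 27.4 × 22.3 mm, arm thicknesses ≈ 7.06 mm (horizontal) and 5.46 mm (vertical), extruded 9.11 mm in z. Slicing at Δz = 1.82 mm — 5 equal slices spanning the solid's height, so layer i sits at z = i·h/5 — gives 5 non-empty perimeters. Each is a 6-segment closed polygon; G0 lifts to the layer z and rapids to the start vertex, then G1 traces the edges.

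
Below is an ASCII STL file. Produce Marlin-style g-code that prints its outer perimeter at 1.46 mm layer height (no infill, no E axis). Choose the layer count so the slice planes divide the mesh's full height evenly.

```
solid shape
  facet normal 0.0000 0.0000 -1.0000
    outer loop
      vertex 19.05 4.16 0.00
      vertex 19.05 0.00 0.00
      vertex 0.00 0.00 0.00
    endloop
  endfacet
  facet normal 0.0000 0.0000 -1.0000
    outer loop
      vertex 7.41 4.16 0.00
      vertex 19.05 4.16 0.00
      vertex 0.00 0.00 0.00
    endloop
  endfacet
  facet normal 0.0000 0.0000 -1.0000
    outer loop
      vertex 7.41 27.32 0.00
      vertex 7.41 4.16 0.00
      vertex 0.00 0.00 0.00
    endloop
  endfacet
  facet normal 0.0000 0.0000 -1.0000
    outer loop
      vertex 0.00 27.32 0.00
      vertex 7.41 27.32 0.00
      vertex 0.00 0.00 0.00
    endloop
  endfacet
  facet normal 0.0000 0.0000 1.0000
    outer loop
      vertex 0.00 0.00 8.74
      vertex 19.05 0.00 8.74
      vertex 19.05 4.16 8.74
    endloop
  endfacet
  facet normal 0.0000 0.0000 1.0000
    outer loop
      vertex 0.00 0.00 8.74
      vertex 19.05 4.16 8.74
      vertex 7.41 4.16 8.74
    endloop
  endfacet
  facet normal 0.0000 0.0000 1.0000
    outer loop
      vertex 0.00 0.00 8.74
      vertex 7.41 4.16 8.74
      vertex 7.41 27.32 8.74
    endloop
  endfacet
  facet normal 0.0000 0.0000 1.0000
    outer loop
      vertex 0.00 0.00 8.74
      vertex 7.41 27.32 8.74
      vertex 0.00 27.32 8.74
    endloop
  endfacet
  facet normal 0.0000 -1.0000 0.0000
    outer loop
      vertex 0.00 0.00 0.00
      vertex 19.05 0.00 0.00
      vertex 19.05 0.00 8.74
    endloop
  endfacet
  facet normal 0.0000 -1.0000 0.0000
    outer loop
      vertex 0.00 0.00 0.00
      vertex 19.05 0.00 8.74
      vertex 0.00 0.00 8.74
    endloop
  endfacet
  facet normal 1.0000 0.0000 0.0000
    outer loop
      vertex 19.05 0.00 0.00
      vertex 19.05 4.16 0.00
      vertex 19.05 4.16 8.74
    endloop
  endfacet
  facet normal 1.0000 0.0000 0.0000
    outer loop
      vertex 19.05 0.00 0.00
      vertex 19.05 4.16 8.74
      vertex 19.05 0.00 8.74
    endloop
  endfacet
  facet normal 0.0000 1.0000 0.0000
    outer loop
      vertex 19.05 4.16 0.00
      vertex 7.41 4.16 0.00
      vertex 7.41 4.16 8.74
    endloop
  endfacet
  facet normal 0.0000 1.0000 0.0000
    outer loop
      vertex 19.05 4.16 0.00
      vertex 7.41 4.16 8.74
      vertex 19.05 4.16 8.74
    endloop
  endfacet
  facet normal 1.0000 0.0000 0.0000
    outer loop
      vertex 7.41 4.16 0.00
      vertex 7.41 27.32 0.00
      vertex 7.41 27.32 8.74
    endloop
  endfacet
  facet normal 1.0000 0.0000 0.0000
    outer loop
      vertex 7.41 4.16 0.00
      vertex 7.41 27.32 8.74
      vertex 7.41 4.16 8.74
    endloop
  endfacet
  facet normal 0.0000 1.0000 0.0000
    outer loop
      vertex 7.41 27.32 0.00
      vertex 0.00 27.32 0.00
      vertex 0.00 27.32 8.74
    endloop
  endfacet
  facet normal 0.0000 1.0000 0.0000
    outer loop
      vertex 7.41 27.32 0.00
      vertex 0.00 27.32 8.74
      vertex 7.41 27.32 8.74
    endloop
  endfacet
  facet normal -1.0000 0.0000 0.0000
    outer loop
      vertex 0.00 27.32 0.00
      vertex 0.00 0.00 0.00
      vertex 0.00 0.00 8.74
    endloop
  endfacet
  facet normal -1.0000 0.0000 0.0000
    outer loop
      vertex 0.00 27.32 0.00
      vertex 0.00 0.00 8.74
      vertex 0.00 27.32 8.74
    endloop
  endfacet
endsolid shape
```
; perimeter-only toolpath
G21 ; units = mm
G90 ; absolute positioning
G28 ; home
; layer 1
G0 Z1.46
G0 X0.00 Y0.00
G1 X19.05 Y0.00
G1 X19.05 Y4.16
G1 X7.41 Y4.16
G1 X7.41 Y27.32
G1 X0.00 Y27.32
G1 X0.00 Y0.00
; layer 2
G0 Z2.91
G0 X0.00 Y0.00
G1 X19.05 Y0.00
G1 X19.05 Y4.16
G1 X7.41 Y4.16
G1 X7.41 Y27.32
G1 X0.00 Y27.32
G1 X0.00 Y0.00
; layer 3
G0 Z4.37
G0 X0.00 Y0.00
G1 X19.05 Y0.00
G1 X19.05 Y4.16
G1 X7.41 Y4.16
G1 X7.41 Y27.32
G1 X0.00 Y27.32
G1 X0.00 Y0.00
; layer 4
G0 Z5.83
G0 X0.00 Y0.00
G1 X19.05 Y0.00
G1 X19.05 Y4.16
G1 X7.41 Y4.16
G1 X7.41 Y27.32
G1 X0.00 Y27.32
G1 X0.00 Y0.00
; layer 5
G0 Z7.28
G0 X0.00 Y0.00
G1 X19.05 Y0.00
G1 X19.05 Y4.16
G1 X7.41 Y4.16
G1 X7.41 Y27.32
G1 X0.00 Y27.32
G1 X0.00 Y0.00
; layer 6
G0 Z8.74
G0 X0.00 Y0.00
G1 X19.05 Y0.00
G1 X19.05 Y4.16
G1 X7.41 Y4.16
G1 X7.41 Y27.32
G1 X0.00 Y27.32
G1 X0.00 Y0.00
M2 ; end

The solid is an L-shaped prism: outer 19.1 × 27.3 mm, arm thicknesses ≈ 4.16 mm (horizontal) and 7.41 mm (vertical), extruded 8.74 mm in z. Slicing at Δz = 1.46 mm — 6 equal slices spanning the solid's height, so layer i sits at z = i·h/6 — gives 6 non-empty perimeters. Each is a 6-segment closed polygon; G0 lifts to the layer z and rapids to the start vertex, then G1 traces the edges.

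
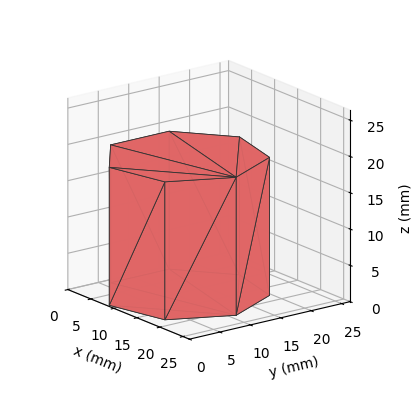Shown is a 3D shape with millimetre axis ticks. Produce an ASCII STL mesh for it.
Reading the render: the shape is a regular 7-sided prism (a cylinder approximated with 7 flat sides), circumscribed radius ≈ 11 mm, height ≈ 19 mm (dimensions read to the nearest mm from the axis ticks). For the STL, each face is triangulated and given an outward normal.

solid part
  facet normal 0.0000 0.0000 -1.0000
    outer loop
      vertex 8.6 21.7 0.0
      vertex 17.9 19.6 0.0
      vertex 22.0 11.0 0.0
    endloop
  endfacet
  facet normal 0.0000 0.0000 -1.0000
    outer loop
      vertex 1.1 15.8 0.0
      vertex 8.6 21.7 0.0
      vertex 22.0 11.0 0.0
    endloop
  endfacet
  facet normal 0.0000 0.0000 -1.0000
    outer loop
      vertex 1.1 6.2 0.0
      vertex 1.1 15.8 0.0
      vertex 22.0 11.0 0.0
    endloop
  endfacet
  facet normal 0.0000 0.0000 -1.0000
    outer loop
      vertex 8.6 0.3 0.0
      vertex 1.1 6.2 0.0
      vertex 22.0 11.0 0.0
    endloop
  endfacet
  facet normal 0.0000 0.0000 -1.0000
    outer loop
      vertex 17.9 2.4 0.0
      vertex 8.6 0.3 0.0
      vertex 22.0 11.0 0.0
    endloop
  endfacet
  facet normal 0.0000 0.0000 1.0000
    outer loop
      vertex 22.0 11.0 19.0
      vertex 17.9 19.6 19.0
      vertex 8.6 21.7 19.0
    endloop
  endfacet
  facet normal 0.0000 0.0000 1.0000
    outer loop
      vertex 22.0 11.0 19.0
      vertex 8.6 21.7 19.0
      vertex 1.1 15.8 19.0
    endloop
  endfacet
  facet normal 0.0000 0.0000 1.0000
    outer loop
      vertex 22.0 11.0 19.0
      vertex 1.1 15.8 19.0
      vertex 1.1 6.2 19.0
    endloop
  endfacet
  facet normal 0.0000 0.0000 1.0000
    outer loop
      vertex 22.0 11.0 19.0
      vertex 1.1 6.2 19.0
      vertex 8.6 0.3 19.0
    endloop
  endfacet
  facet normal 0.0000 0.0000 1.0000
    outer loop
      vertex 22.0 11.0 19.0
      vertex 8.6 0.3 19.0
      vertex 17.9 2.4 19.0
    endloop
  endfacet
  facet normal 0.9027 0.4303 0.0000
    outer loop
      vertex 22.0 11.0 0.0
      vertex 17.9 19.6 0.0
      vertex 17.9 19.6 19.0
    endloop
  endfacet
  facet normal 0.9027 0.4303 0.0000
    outer loop
      vertex 22.0 11.0 0.0
      vertex 17.9 19.6 19.0
      vertex 22.0 11.0 19.0
    endloop
  endfacet
  facet normal 0.2203 0.9754 0.0000
    outer loop
      vertex 17.9 19.6 0.0
      vertex 8.6 21.7 0.0
      vertex 8.6 21.7 19.0
    endloop
  endfacet
  facet normal 0.2203 0.9754 0.0000
    outer loop
      vertex 17.9 19.6 0.0
      vertex 8.6 21.7 19.0
      vertex 17.9 19.6 19.0
    endloop
  endfacet
  facet normal -0.6183 0.7860 0.0000
    outer loop
      vertex 8.6 21.7 0.0
      vertex 1.1 15.8 0.0
      vertex 1.1 15.8 19.0
    endloop
  endfacet
  facet normal -0.6183 0.7860 0.0000
    outer loop
      vertex 8.6 21.7 0.0
      vertex 1.1 15.8 19.0
      vertex 8.6 21.7 19.0
    endloop
  endfacet
  facet normal -1.0000 0.0000 0.0000
    outer loop
      vertex 1.1 15.8 0.0
      vertex 1.1 6.2 0.0
      vertex 1.1 6.2 19.0
    endloop
  endfacet
  facet normal -1.0000 0.0000 0.0000
    outer loop
      vertex 1.1 15.8 0.0
      vertex 1.1 6.2 19.0
      vertex 1.1 15.8 19.0
    endloop
  endfacet
  facet normal -0.6183 -0.7860 0.0000
    outer loop
      vertex 1.1 6.2 0.0
      vertex 8.6 0.3 0.0
      vertex 8.6 0.3 19.0
    endloop
  endfacet
  facet normal -0.6183 -0.7860 0.0000
    outer loop
      vertex 1.1 6.2 0.0
      vertex 8.6 0.3 19.0
      vertex 1.1 6.2 19.0
    endloop
  endfacet
  facet normal 0.2203 -0.9754 0.0000
    outer loop
      vertex 8.6 0.3 0.0
      vertex 17.9 2.4 0.0
      vertex 17.9 2.4 19.0
    endloop
  endfacet
  facet normal 0.2203 -0.9754 0.0000
    outer loop
      vertex 8.6 0.3 0.0
      vertex 17.9 2.4 19.0
      vertex 8.6 0.3 19.0
    endloop
  endfacet
  facet normal 0.9027 -0.4303 0.0000
    outer loop
      vertex 17.9 2.4 0.0
      vertex 22.0 11.0 0.0
      vertex 22.0 11.0 19.0
    endloop
  endfacet
  facet normal 0.9027 -0.4303 0.0000
    outer loop
      vertex 17.9 2.4 0.0
      vertex 22.0 11.0 19.0
      vertex 17.9 2.4 19.0
    endloop
  endfacet
endsolid part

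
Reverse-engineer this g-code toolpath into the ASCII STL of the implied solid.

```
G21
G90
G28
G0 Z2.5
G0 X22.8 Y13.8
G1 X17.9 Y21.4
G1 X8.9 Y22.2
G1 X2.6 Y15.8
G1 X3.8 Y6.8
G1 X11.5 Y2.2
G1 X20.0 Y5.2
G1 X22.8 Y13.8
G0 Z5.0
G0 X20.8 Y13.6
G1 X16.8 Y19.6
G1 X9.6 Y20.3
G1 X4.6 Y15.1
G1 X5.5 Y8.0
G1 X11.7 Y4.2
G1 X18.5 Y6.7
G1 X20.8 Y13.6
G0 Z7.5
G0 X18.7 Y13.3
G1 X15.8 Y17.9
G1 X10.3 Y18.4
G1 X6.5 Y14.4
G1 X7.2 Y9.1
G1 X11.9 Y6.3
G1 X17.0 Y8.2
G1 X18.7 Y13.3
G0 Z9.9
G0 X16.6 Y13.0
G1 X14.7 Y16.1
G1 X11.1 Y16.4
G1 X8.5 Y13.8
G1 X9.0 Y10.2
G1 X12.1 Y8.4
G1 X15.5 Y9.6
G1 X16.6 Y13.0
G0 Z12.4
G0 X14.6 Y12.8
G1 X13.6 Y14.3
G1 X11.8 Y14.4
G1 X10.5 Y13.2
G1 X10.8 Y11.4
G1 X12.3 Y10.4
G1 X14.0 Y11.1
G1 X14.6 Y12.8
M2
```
solid part
  facet normal 0.0000 0.0000 -1.0000
    outer loop
      vertex 8.2 24.2 0.0
      vertex 19.0 23.2 0.0
      vertex 24.9 14.1 0.0
    endloop
  endfacet
  facet normal 0.0000 0.0000 -1.0000
    outer loop
      vertex 0.6 16.4 0.0
      vertex 8.2 24.2 0.0
      vertex 24.9 14.1 0.0
    endloop
  endfacet
  facet normal 0.0000 0.0000 -1.0000
    outer loop
      vertex 2.0 5.7 0.0
      vertex 0.6 16.4 0.0
      vertex 24.9 14.1 0.0
    endloop
  endfacet
  facet normal 0.0000 0.0000 -1.0000
    outer loop
      vertex 11.3 0.1 0.0
      vertex 2.0 5.7 0.0
      vertex 24.9 14.1 0.0
    endloop
  endfacet
  facet normal 0.0000 0.0000 -1.0000
    outer loop
      vertex 21.5 3.8 0.0
      vertex 11.3 0.1 0.0
      vertex 24.9 14.1 0.0
    endloop
  endfacet
  facet normal 0.6691 0.4338 0.6034
    outer loop
      vertex 24.9 14.1 0.0
      vertex 19.0 23.2 0.0
      vertex 12.5 12.5 14.9
    endloop
  endfacet
  facet normal 0.0736 0.7946 0.6027
    outer loop
      vertex 19.0 23.2 0.0
      vertex 8.2 24.2 0.0
      vertex 12.5 12.5 14.9
    endloop
  endfacet
  facet normal -0.5717 0.5570 0.6024
    outer loop
      vertex 8.2 24.2 0.0
      vertex 0.6 16.4 0.0
      vertex 12.5 12.5 14.9
    endloop
  endfacet
  facet normal -0.7902 -0.1034 0.6040
    outer loop
      vertex 0.6 16.4 0.0
      vertex 2.0 5.7 0.0
      vertex 12.5 12.5 14.9
    endloop
  endfacet
  facet normal -0.4118 -0.6839 0.6023
    outer loop
      vertex 2.0 5.7 0.0
      vertex 11.3 0.1 0.0
      vertex 12.5 12.5 14.9
    endloop
  endfacet
  facet normal 0.2722 -0.7503 0.6025
    outer loop
      vertex 11.3 0.1 0.0
      vertex 21.5 3.8 0.0
      vertex 12.5 12.5 14.9
    endloop
  endfacet
  facet normal 0.7573 -0.2500 0.6034
    outer loop
      vertex 21.5 3.8 0.0
      vertex 24.9 14.1 0.0
      vertex 12.5 12.5 14.9
    endloop
  endfacet
endsolid part

The G0 Z moves step by Δz≈2.5 mm. The G1 loops shrink linearly with z, so the solid tapers from its base footprint up to z≈14.9. Closing with a flat bottom cap and the tapered top and triangulating gives 12 facets — a regular 7-sided pyramid, base circumscribed radius ≈ 12.5 mm, apex at z ≈ 14.9 mm.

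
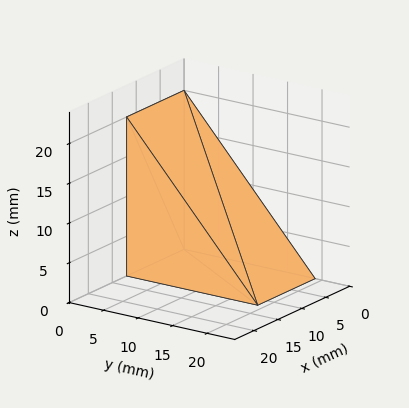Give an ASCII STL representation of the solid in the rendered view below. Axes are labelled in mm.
Reading the render: the shape is a wedge (ramp): 12 × 19 mm base, rising to 20 mm along the y=0 edge and sloping linearly to z=0 at y=19 (dimensions read to the nearest mm from the axis ticks). For the STL, each face is triangulated and given an outward normal.

solid part
  facet normal 0.0000 0.0000 -1.0000
    outer loop
      vertex 12.00 19.00 0.00
      vertex 12.00 0.00 0.00
      vertex 0.00 0.00 0.00
    endloop
  endfacet
  facet normal 0.0000 0.0000 -1.0000
    outer loop
      vertex 0.00 19.00 0.00
      vertex 12.00 19.00 0.00
      vertex 0.00 0.00 0.00
    endloop
  endfacet
  facet normal 0.0000 -1.0000 0.0000
    outer loop
      vertex 0.00 0.00 0.00
      vertex 12.00 0.00 0.00
      vertex 12.00 0.00 20.00
    endloop
  endfacet
  facet normal 0.0000 -1.0000 0.0000
    outer loop
      vertex 0.00 0.00 0.00
      vertex 12.00 0.00 20.00
      vertex 0.00 0.00 20.00
    endloop
  endfacet
  facet normal 0.0000 0.7250 0.6887
    outer loop
      vertex 0.00 0.00 20.00
      vertex 12.00 0.00 20.00
      vertex 12.00 19.00 0.00
    endloop
  endfacet
  facet normal 0.0000 0.7250 0.6887
    outer loop
      vertex 0.00 0.00 20.00
      vertex 12.00 19.00 0.00
      vertex 0.00 19.00 0.00
    endloop
  endfacet
  facet normal -1.0000 0.0000 0.0000
    outer loop
      vertex 0.00 0.00 20.00
      vertex 0.00 19.00 0.00
      vertex 0.00 0.00 0.00
    endloop
  endfacet
  facet normal 1.0000 0.0000 0.0000
    outer loop
      vertex 12.00 0.00 0.00
      vertex 12.00 19.00 0.00
      vertex 12.00 0.00 20.00
    endloop
  endfacet
endsolid part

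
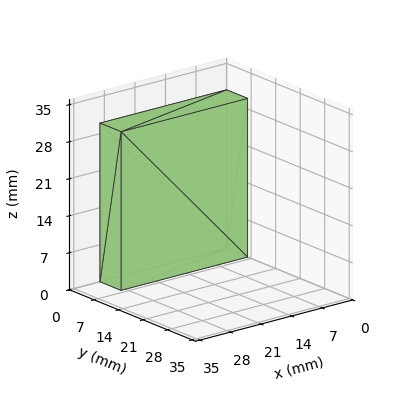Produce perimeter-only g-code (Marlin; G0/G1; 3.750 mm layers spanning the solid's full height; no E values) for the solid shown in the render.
Reading the render: the shape is a rectangular box, roughly 29 × 6 mm footprint and 30 mm tall (dimensions read to the nearest mm from the axis ticks). For the g-code, the solid's height is divided into equal slices at the stated Δz and each level perimeter traced with G1 moves after a G0 lift.

; perimeter-only toolpath
G21 ; units = mm
G90 ; absolute positioning
G28 ; home
; layer 1
G0 Z3.750
G0 X0.000 Y0.000
G1 X29.000 Y0.000
G1 X29.000 Y6.000
G1 X0.000 Y6.000
G1 X0.000 Y0.000
; layer 2
G0 Z7.500
G0 X0.000 Y0.000
G1 X29.000 Y0.000
G1 X29.000 Y6.000
G1 X0.000 Y6.000
G1 X0.000 Y0.000
; layer 3
G0 Z11.250
G0 X0.000 Y0.000
G1 X29.000 Y0.000
G1 X29.000 Y6.000
G1 X0.000 Y6.000
G1 X0.000 Y0.000
; layer 4
G0 Z15.000
G0 X0.000 Y0.000
G1 X29.000 Y0.000
G1 X29.000 Y6.000
G1 X0.000 Y6.000
G1 X0.000 Y0.000
; layer 5
G0 Z18.750
G0 X0.000 Y0.000
G1 X29.000 Y0.000
G1 X29.000 Y6.000
G1 X0.000 Y6.000
G1 X0.000 Y0.000
; layer 6
G0 Z22.500
G0 X0.000 Y0.000
G1 X29.000 Y0.000
G1 X29.000 Y6.000
G1 X0.000 Y6.000
G1 X0.000 Y0.000
; layer 7
G0 Z26.250
G0 X0.000 Y0.000
G1 X29.000 Y0.000
G1 X29.000 Y6.000
G1 X0.000 Y6.000
G1 X0.000 Y0.000
; layer 8
G0 Z30.000
G0 X0.000 Y0.000
G1 X29.000 Y0.000
G1 X29.000 Y6.000
G1 X0.000 Y6.000
G1 X0.000 Y0.000
M2 ; end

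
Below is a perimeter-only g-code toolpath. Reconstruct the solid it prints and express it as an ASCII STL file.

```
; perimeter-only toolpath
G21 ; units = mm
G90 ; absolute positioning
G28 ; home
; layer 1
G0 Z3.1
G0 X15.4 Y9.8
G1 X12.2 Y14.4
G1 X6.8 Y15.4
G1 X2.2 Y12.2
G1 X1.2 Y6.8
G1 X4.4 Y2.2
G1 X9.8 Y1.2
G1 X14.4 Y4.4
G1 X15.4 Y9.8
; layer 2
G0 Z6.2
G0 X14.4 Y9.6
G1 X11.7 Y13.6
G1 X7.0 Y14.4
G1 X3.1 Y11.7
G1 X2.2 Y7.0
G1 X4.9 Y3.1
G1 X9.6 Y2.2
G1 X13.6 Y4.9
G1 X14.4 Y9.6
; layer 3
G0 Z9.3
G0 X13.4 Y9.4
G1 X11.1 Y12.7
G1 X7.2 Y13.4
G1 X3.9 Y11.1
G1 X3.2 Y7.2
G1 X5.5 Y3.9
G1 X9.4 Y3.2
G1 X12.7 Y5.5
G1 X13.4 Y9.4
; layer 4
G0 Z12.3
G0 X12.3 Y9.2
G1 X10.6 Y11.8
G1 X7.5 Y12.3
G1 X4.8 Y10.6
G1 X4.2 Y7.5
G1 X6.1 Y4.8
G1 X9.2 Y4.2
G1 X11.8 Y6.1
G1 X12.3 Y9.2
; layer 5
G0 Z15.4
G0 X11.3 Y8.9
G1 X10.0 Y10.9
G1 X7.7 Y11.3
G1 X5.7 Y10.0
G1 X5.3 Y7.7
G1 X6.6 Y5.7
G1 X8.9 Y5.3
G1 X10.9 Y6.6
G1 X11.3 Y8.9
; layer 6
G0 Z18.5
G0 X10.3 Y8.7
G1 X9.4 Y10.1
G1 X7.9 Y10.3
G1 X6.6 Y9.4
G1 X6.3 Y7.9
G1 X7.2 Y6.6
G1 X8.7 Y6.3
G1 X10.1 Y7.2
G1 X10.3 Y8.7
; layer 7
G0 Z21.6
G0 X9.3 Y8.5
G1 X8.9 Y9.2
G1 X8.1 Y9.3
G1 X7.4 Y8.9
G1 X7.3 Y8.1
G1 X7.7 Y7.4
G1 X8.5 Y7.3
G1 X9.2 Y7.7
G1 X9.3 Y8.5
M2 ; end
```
solid part
  facet normal 0.0000 0.0000 -1.0000
    outer loop
      vertex 6.6 16.4 0.0
      vertex 12.8 15.3 0.0
      vertex 16.4 10.0 0.0
    endloop
  endfacet
  facet normal 0.0000 0.0000 -1.0000
    outer loop
      vertex 1.3 12.8 0.0
      vertex 6.6 16.4 0.0
      vertex 16.4 10.0 0.0
    endloop
  endfacet
  facet normal 0.0000 0.0000 -1.0000
    outer loop
      vertex 0.2 6.6 0.0
      vertex 1.3 12.8 0.0
      vertex 16.4 10.0 0.0
    endloop
  endfacet
  facet normal 0.0000 0.0000 -1.0000
    outer loop
      vertex 3.8 1.3 0.0
      vertex 0.2 6.6 0.0
      vertex 16.4 10.0 0.0
    endloop
  endfacet
  facet normal 0.0000 0.0000 -1.0000
    outer loop
      vertex 10.0 0.2 0.0
      vertex 3.8 1.3 0.0
      vertex 16.4 10.0 0.0
    endloop
  endfacet
  facet normal 0.0000 0.0000 -1.0000
    outer loop
      vertex 15.3 3.8 0.0
      vertex 10.0 0.2 0.0
      vertex 16.4 10.0 0.0
    endloop
  endfacet
  facet normal 0.7901 0.5367 0.2961
    outer loop
      vertex 16.4 10.0 0.0
      vertex 12.8 15.3 0.0
      vertex 8.3 8.3 24.7
    endloop
  endfacet
  facet normal 0.1668 0.9402 0.2969
    outer loop
      vertex 12.8 15.3 0.0
      vertex 6.6 16.4 0.0
      vertex 8.3 8.3 24.7
    endloop
  endfacet
  facet normal -0.5367 0.7901 0.2961
    outer loop
      vertex 6.6 16.4 0.0
      vertex 1.3 12.8 0.0
      vertex 8.3 8.3 24.7
    endloop
  endfacet
  facet normal -0.9402 0.1668 0.2969
    outer loop
      vertex 1.3 12.8 0.0
      vertex 0.2 6.6 0.0
      vertex 8.3 8.3 24.7
    endloop
  endfacet
  facet normal -0.7901 -0.5367 0.2961
    outer loop
      vertex 0.2 6.6 0.0
      vertex 3.8 1.3 0.0
      vertex 8.3 8.3 24.7
    endloop
  endfacet
  facet normal -0.1668 -0.9402 0.2969
    outer loop
      vertex 3.8 1.3 0.0
      vertex 10.0 0.2 0.0
      vertex 8.3 8.3 24.7
    endloop
  endfacet
  facet normal 0.5367 -0.7901 0.2961
    outer loop
      vertex 10.0 0.2 0.0
      vertex 15.3 3.8 0.0
      vertex 8.3 8.3 24.7
    endloop
  endfacet
  facet normal 0.9402 -0.1668 0.2969
    outer loop
      vertex 15.3 3.8 0.0
      vertex 16.4 10.0 0.0
      vertex 8.3 8.3 24.7
    endloop
  endfacet
endsolid part

The G0 Z moves step by Δz≈3.1 mm. The G1 loops shrink linearly with z, so the solid tapers from its base footprint up to z≈24.7. Closing with a flat bottom cap and the tapered top and triangulating gives 14 facets — a regular 8-sided pyramid, base circumscribed radius ≈ 8.3 mm, apex at z ≈ 24.7 mm.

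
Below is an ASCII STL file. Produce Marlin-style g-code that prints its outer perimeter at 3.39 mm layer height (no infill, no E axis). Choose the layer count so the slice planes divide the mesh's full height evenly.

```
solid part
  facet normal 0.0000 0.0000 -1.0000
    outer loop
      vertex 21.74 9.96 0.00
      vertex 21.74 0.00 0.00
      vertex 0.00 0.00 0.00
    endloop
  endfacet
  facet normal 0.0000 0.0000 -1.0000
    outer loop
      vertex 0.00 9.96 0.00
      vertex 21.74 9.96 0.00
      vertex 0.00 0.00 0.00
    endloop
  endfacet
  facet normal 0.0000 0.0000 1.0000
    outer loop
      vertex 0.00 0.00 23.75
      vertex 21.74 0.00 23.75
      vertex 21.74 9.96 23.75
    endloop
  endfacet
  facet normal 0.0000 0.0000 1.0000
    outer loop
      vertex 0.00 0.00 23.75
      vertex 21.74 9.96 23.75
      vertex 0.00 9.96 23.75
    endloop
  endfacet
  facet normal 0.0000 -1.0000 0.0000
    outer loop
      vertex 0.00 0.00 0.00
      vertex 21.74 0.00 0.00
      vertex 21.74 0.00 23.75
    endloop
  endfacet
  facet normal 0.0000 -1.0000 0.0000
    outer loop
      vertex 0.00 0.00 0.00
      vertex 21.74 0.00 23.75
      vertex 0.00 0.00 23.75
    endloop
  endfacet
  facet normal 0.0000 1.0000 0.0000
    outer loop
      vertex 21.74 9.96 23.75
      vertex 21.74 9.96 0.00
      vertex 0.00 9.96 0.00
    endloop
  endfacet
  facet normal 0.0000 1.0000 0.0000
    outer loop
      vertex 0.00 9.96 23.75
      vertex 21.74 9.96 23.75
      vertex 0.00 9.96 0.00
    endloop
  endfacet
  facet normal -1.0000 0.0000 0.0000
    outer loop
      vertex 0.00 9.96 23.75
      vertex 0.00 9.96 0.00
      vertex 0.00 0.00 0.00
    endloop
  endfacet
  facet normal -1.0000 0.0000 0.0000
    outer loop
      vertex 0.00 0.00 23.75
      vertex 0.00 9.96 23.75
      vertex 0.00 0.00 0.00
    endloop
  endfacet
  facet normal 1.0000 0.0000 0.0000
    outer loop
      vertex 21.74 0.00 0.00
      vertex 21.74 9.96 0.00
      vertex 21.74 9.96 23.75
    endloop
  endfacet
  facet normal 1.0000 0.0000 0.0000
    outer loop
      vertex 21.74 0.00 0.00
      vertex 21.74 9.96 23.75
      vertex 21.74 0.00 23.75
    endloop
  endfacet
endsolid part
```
; perimeter-only toolpath
G21 ; units = mm
G90 ; absolute positioning
G28 ; home
; layer 1
G0 Z3.39
G0 X0.00 Y0.00
G1 X21.74 Y0.00
G1 X21.74 Y9.96
G1 X0.00 Y9.96
G1 X0.00 Y0.00
; layer 2
G0 Z6.79
G0 X0.00 Y0.00
G1 X21.74 Y0.00
G1 X21.74 Y9.96
G1 X0.00 Y9.96
G1 X0.00 Y0.00
; layer 3
G0 Z10.18
G0 X0.00 Y0.00
G1 X21.74 Y0.00
G1 X21.74 Y9.96
G1 X0.00 Y9.96
G1 X0.00 Y0.00
; layer 4
G0 Z13.57
G0 X0.00 Y0.00
G1 X21.74 Y0.00
G1 X21.74 Y9.96
G1 X0.00 Y9.96
G1 X0.00 Y0.00
; layer 5
G0 Z16.96
G0 X0.00 Y0.00
G1 X21.74 Y0.00
G1 X21.74 Y9.96
G1 X0.00 Y9.96
G1 X0.00 Y0.00
; layer 6
G0 Z20.36
G0 X0.00 Y0.00
G1 X21.74 Y0.00
G1 X21.74 Y9.96
G1 X0.00 Y9.96
G1 X0.00 Y0.00
; layer 7
G0 Z23.75
G0 X0.00 Y0.00
G1 X21.74 Y0.00
G1 X21.74 Y9.96
G1 X0.00 Y9.96
G1 X0.00 Y0.00
M2 ; end

The solid is a rectangular box, roughly 21.7 × 9.96 mm footprint and 23.8 mm tall. Slicing at Δz = 3.39 mm — 7 equal slices spanning the solid's height, so layer i sits at z = i·h/7 — gives 7 non-empty perimeters. Each is a 4-segment closed polygon; G0 lifts to the layer z and rapids to the start vertex, then G1 traces the edges.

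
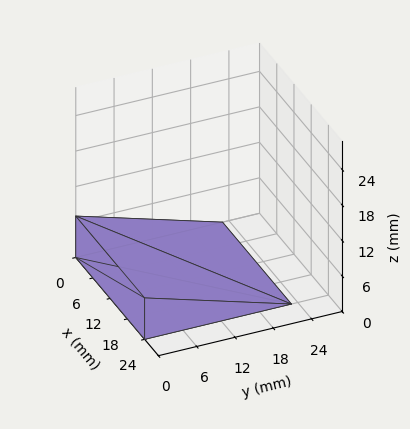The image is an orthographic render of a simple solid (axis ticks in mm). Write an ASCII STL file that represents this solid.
Reading the render: the shape is a wedge (ramp): 24 × 23 mm base, rising to 7 mm along the y=0 edge and sloping linearly to z=0 at y=23 (dimensions read to the nearest mm from the axis ticks). For the STL, each face is triangulated and given an outward normal.

solid part
  facet normal 0.0000 0.0000 -1.0000
    outer loop
      vertex 24.00 23.00 0.00
      vertex 24.00 0.00 0.00
      vertex 0.00 0.00 0.00
    endloop
  endfacet
  facet normal 0.0000 0.0000 -1.0000
    outer loop
      vertex 0.00 23.00 0.00
      vertex 24.00 23.00 0.00
      vertex 0.00 0.00 0.00
    endloop
  endfacet
  facet normal 0.0000 -1.0000 0.0000
    outer loop
      vertex 0.00 0.00 0.00
      vertex 24.00 0.00 0.00
      vertex 24.00 0.00 7.00
    endloop
  endfacet
  facet normal 0.0000 -1.0000 0.0000
    outer loop
      vertex 0.00 0.00 0.00
      vertex 24.00 0.00 7.00
      vertex 0.00 0.00 7.00
    endloop
  endfacet
  facet normal 0.0000 0.2912 0.9567
    outer loop
      vertex 0.00 0.00 7.00
      vertex 24.00 0.00 7.00
      vertex 24.00 23.00 0.00
    endloop
  endfacet
  facet normal 0.0000 0.2912 0.9567
    outer loop
      vertex 0.00 0.00 7.00
      vertex 24.00 23.00 0.00
      vertex 0.00 23.00 0.00
    endloop
  endfacet
  facet normal -1.0000 0.0000 0.0000
    outer loop
      vertex 0.00 0.00 7.00
      vertex 0.00 23.00 0.00
      vertex 0.00 0.00 0.00
    endloop
  endfacet
  facet normal 1.0000 0.0000 0.0000
    outer loop
      vertex 24.00 0.00 0.00
      vertex 24.00 23.00 0.00
      vertex 24.00 0.00 7.00
    endloop
  endfacet
endsolid part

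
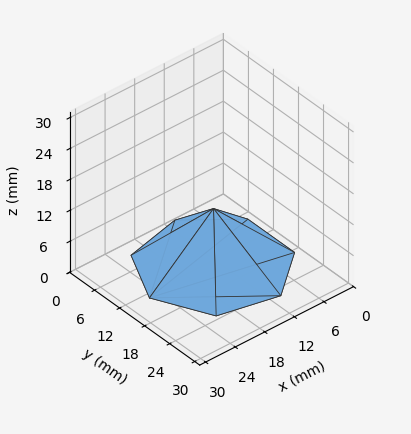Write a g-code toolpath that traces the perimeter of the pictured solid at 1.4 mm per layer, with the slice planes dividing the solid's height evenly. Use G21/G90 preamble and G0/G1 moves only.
Reading the render: the shape is a regular 7-sided pyramid, base circumscribed radius ≈ 13 mm, apex at z ≈ 11 mm (dimensions read to the nearest mm from the axis ticks). For the g-code, the solid's height is divided into equal slices at the stated Δz and each level perimeter traced with G1 moves after a G0 lift.

; perimeter-only toolpath
G21 ; units = mm
G90 ; absolute positioning
G28 ; home
; layer 1
G0 Z1.4
G0 X24.4 Y13.0
G1 X20.1 Y21.9
G1 X10.5 Y24.1
G1 X2.8 Y17.9
G1 X2.8 Y8.1
G1 X10.5 Y1.9
G1 X20.1 Y4.1
G1 X24.4 Y13.0
; layer 2
G0 Z2.8
G0 X22.8 Y13.0
G1 X19.1 Y20.6
G1 X10.8 Y22.5
G1 X4.2 Y17.2
G1 X4.2 Y8.8
G1 X10.8 Y3.5
G1 X19.1 Y5.3
G1 X22.8 Y13.0
; layer 3
G0 Z4.1
G0 X21.1 Y13.0
G1 X18.1 Y19.4
G1 X11.2 Y20.9
G1 X5.7 Y16.5
G1 X5.7 Y9.5
G1 X11.2 Y5.1
G1 X18.1 Y6.6
G1 X21.1 Y13.0
; layer 4
G0 Z5.5
G0 X19.5 Y13.0
G1 X17.1 Y18.1
G1 X11.6 Y19.4
G1 X7.2 Y15.8
G1 X7.2 Y10.2
G1 X11.6 Y6.7
G1 X17.1 Y7.9
G1 X19.5 Y13.0
; layer 5
G0 Z6.9
G0 X17.9 Y13.0
G1 X16.0 Y16.8
G1 X11.9 Y17.8
G1 X8.6 Y15.1
G1 X8.6 Y10.9
G1 X11.9 Y8.2
G1 X16.0 Y9.2
G1 X17.9 Y13.0
; layer 6
G0 Z8.2
G0 X16.2 Y13.0
G1 X15.0 Y15.6
G1 X12.3 Y16.2
G1 X10.1 Y14.4
G1 X10.1 Y11.6
G1 X12.3 Y9.8
G1 X15.0 Y10.4
G1 X16.2 Y13.0
; layer 7
G0 Z9.6
G0 X14.6 Y13.0
G1 X14.0 Y14.3
G1 X12.6 Y14.6
G1 X11.5 Y13.7
G1 X11.5 Y12.3
G1 X12.6 Y11.4
G1 X14.0 Y11.7
G1 X14.6 Y13.0
M2 ; end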